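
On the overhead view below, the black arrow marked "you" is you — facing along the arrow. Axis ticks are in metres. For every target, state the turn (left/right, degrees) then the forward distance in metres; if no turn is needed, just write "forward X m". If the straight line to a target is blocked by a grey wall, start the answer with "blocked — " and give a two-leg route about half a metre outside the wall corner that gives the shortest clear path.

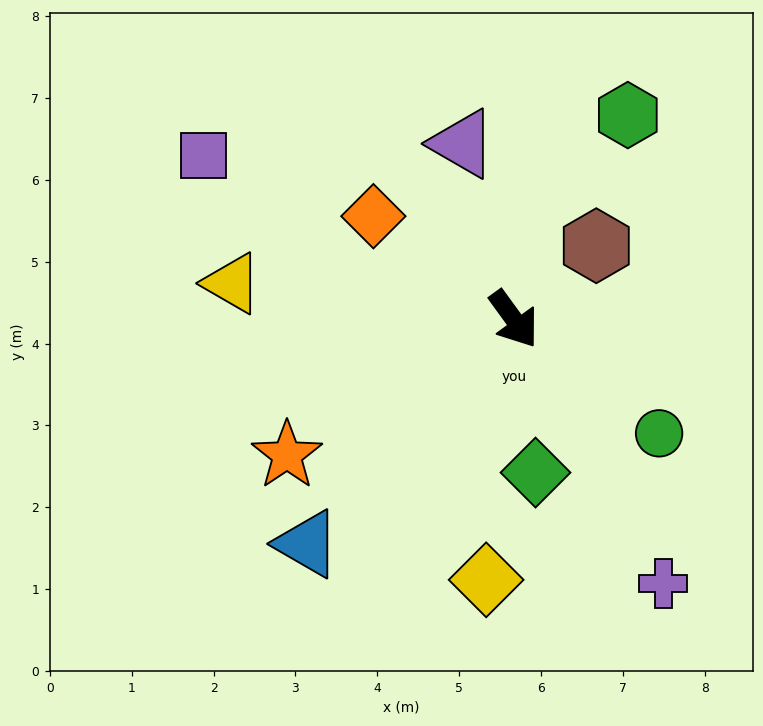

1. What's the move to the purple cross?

turn right 7°, forward 3.7 m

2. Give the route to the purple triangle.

turn left 160°, forward 2.2 m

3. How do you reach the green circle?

turn left 16°, forward 2.3 m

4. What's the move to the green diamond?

turn right 28°, forward 1.9 m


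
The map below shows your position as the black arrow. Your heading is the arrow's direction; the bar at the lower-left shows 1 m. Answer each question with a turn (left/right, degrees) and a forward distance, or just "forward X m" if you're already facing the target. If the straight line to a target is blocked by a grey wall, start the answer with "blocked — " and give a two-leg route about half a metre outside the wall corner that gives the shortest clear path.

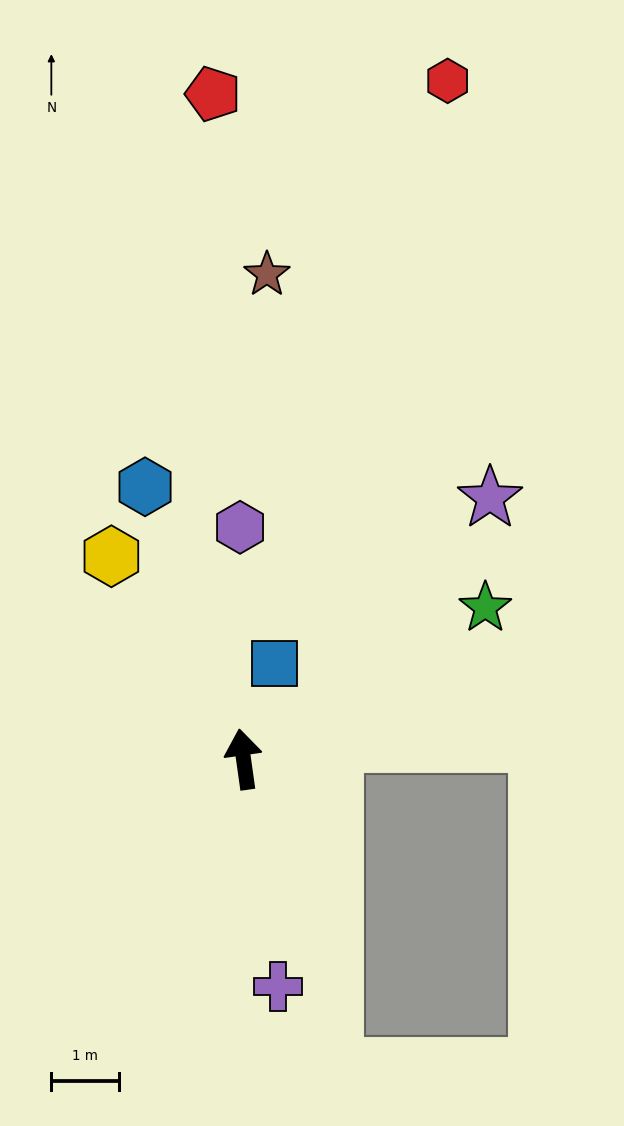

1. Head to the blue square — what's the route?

turn right 26°, forward 1.5 m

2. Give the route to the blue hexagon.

turn left 12°, forward 4.3 m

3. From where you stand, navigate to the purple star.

turn right 51°, forward 5.3 m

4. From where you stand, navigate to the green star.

turn right 66°, forward 4.2 m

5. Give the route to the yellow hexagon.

turn left 25°, forward 3.6 m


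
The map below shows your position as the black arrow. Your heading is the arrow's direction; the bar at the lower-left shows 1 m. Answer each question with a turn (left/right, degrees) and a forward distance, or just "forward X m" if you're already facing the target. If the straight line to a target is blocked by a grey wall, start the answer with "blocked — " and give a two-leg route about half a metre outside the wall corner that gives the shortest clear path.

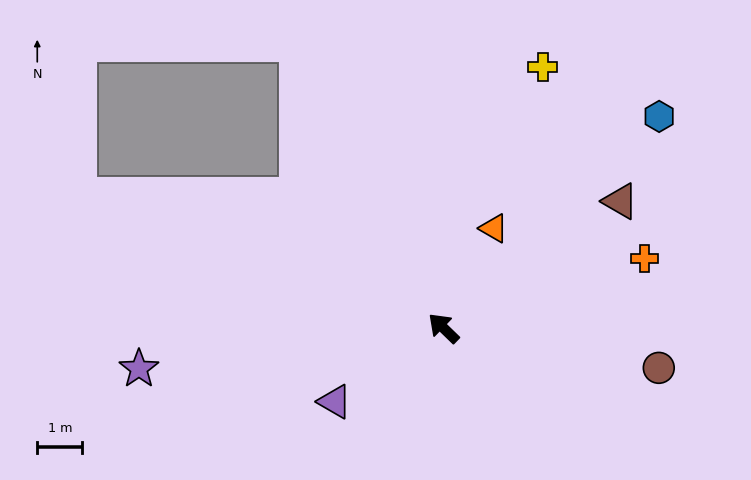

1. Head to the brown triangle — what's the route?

turn right 100°, forward 4.8 m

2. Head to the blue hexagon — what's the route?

turn right 91°, forward 6.7 m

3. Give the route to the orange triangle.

turn right 73°, forward 2.5 m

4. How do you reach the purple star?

turn left 52°, forward 6.8 m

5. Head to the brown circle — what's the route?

turn right 146°, forward 4.8 m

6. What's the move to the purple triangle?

turn left 78°, forward 2.9 m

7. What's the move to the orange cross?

turn right 117°, forward 4.7 m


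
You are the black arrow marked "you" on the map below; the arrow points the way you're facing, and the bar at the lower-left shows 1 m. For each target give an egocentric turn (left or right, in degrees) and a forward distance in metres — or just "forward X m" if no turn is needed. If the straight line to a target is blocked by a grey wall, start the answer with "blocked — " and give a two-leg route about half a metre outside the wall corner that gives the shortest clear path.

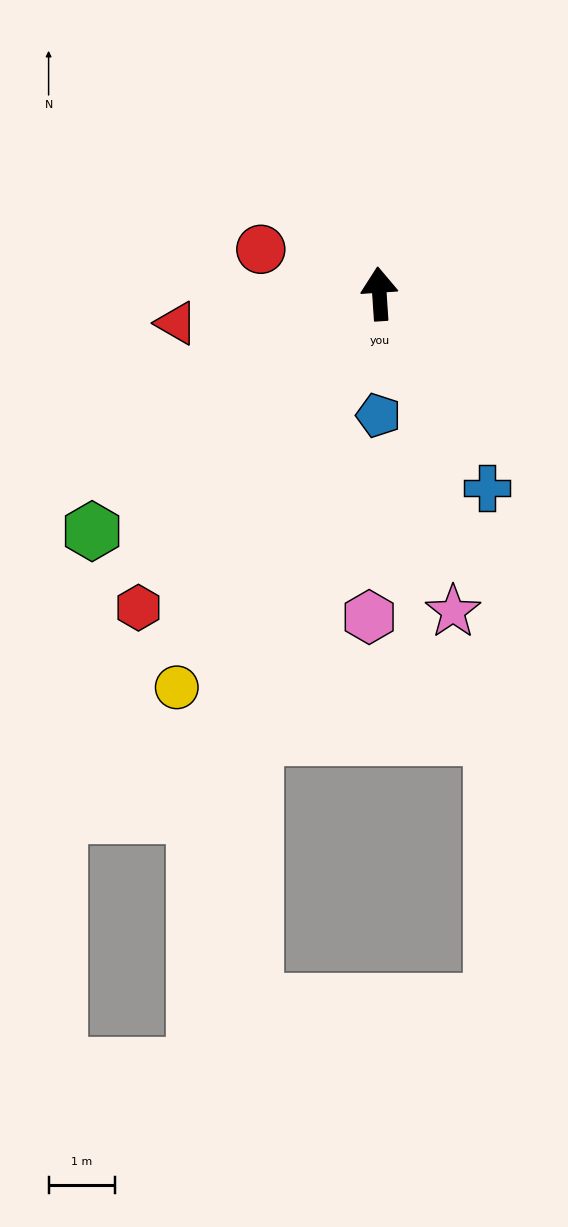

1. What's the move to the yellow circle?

turn left 149°, forward 6.7 m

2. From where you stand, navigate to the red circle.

turn left 66°, forward 1.9 m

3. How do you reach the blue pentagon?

turn left 176°, forward 1.8 m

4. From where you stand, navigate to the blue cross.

turn right 155°, forward 3.3 m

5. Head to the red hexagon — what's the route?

turn left 139°, forward 6.0 m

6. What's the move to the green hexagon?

turn left 126°, forward 5.6 m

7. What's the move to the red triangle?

turn left 94°, forward 3.1 m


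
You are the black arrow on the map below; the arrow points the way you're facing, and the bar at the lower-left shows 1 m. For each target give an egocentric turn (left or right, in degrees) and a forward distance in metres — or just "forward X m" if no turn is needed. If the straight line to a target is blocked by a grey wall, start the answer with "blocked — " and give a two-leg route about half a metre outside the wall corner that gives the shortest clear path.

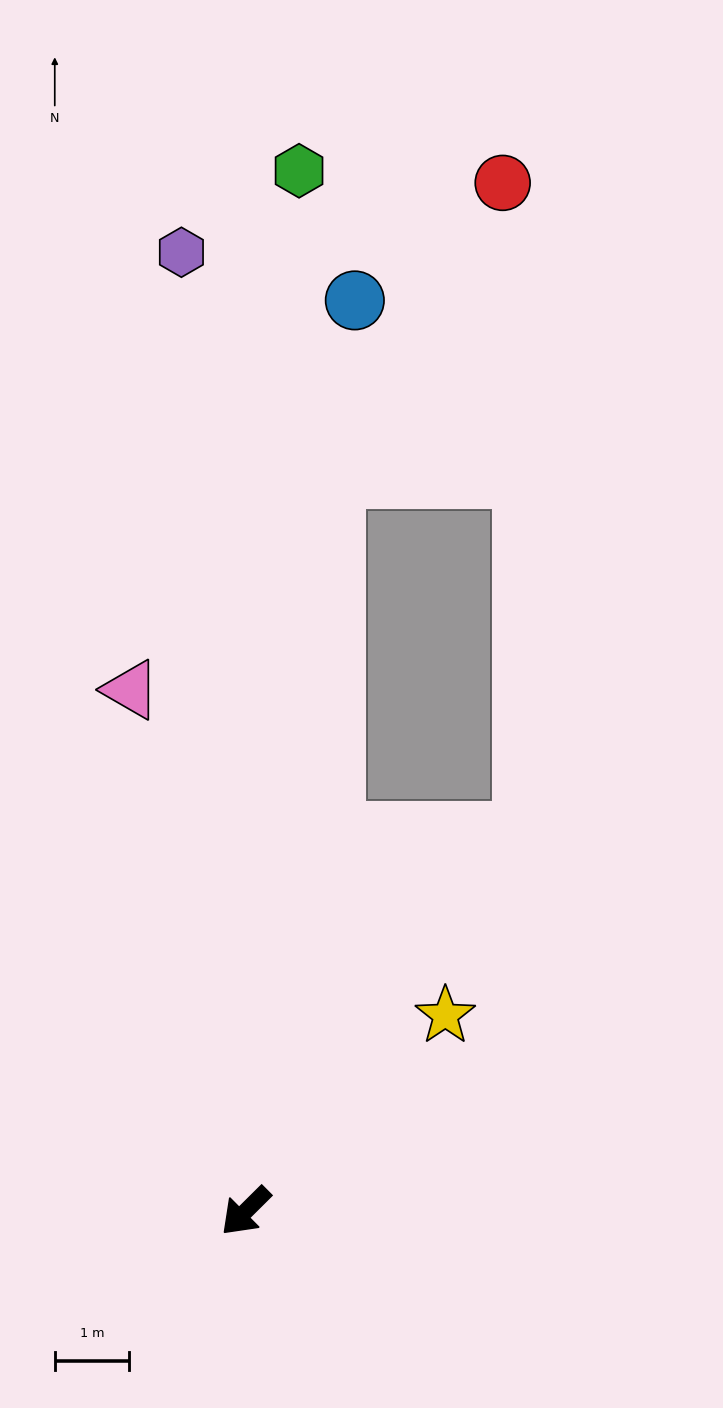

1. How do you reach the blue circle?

turn right 142°, forward 12.4 m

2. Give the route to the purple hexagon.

turn right 131°, forward 12.9 m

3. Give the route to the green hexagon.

turn right 138°, forward 14.0 m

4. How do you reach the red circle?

blocked — turn right 142°, forward 10.0 m, then turn right 23°, forward 4.6 m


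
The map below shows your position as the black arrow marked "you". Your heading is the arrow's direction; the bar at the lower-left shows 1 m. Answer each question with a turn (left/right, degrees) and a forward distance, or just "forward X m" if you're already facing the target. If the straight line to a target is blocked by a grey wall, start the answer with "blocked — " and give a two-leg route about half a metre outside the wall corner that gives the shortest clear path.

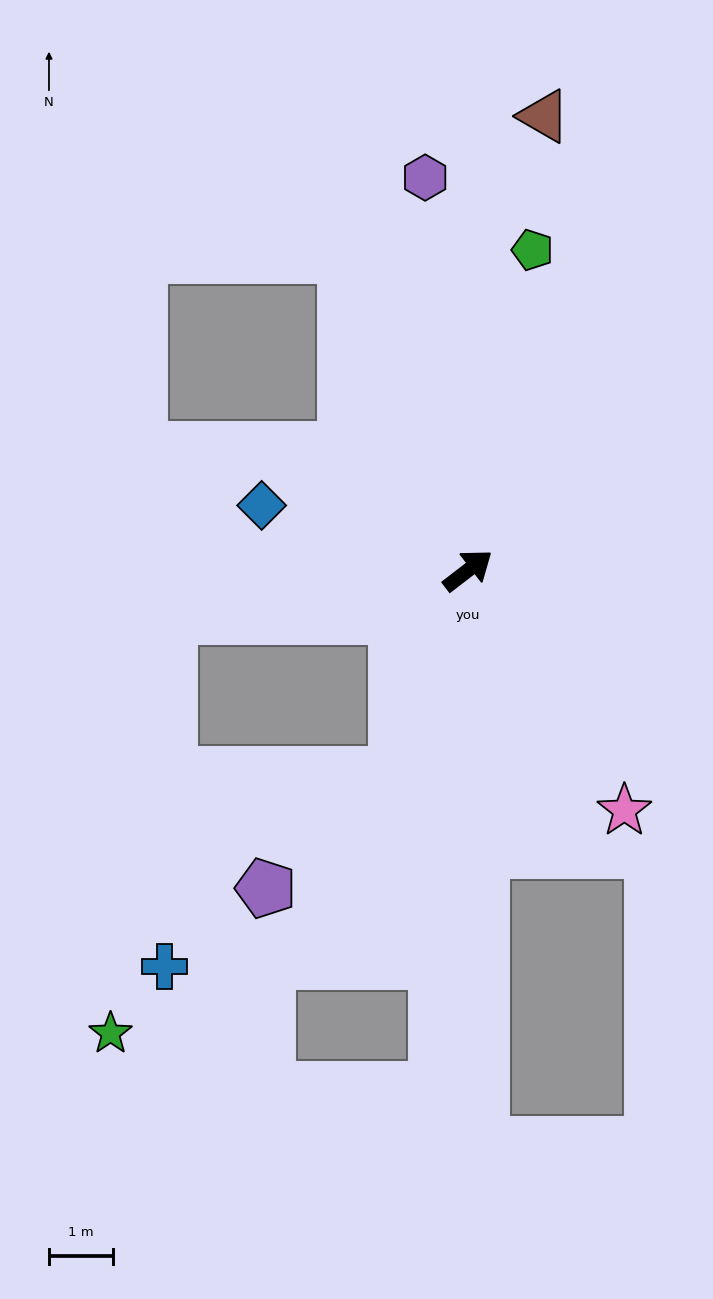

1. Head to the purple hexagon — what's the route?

turn left 59°, forward 6.2 m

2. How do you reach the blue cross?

blocked — turn left 151°, forward 4.7 m, then turn left 81°, forward 5.5 m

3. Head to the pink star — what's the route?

turn right 95°, forward 4.5 m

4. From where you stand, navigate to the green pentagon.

turn left 41°, forward 5.1 m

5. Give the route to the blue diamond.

turn left 125°, forward 3.4 m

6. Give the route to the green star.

blocked — turn left 151°, forward 4.7 m, then turn left 73°, forward 6.6 m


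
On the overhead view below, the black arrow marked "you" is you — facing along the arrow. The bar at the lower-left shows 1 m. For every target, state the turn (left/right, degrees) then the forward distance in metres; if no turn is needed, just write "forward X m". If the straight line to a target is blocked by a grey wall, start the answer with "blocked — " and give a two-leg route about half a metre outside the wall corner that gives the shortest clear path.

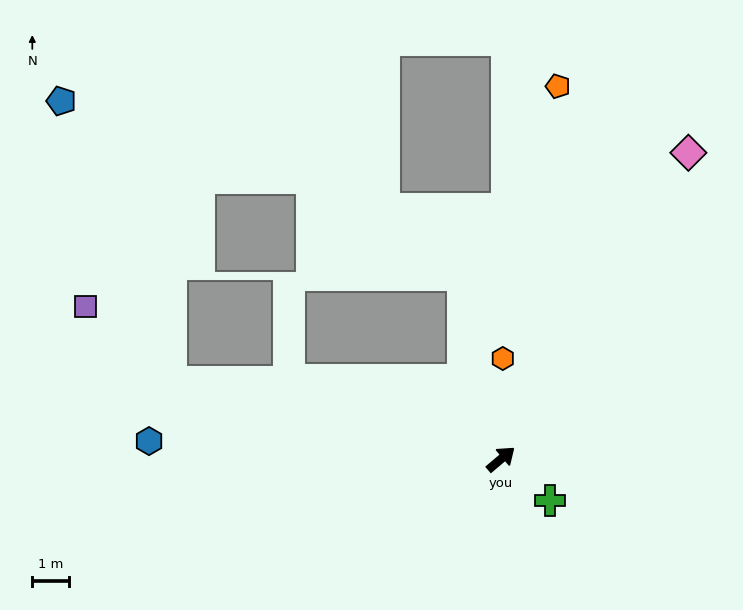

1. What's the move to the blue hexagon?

turn left 137°, forward 9.7 m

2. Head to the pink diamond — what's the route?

turn left 18°, forward 9.9 m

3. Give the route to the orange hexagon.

turn left 49°, forward 2.8 m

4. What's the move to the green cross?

turn right 81°, forward 1.8 m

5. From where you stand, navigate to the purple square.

blocked — turn left 127°, forward 9.3 m, then turn right 29°, forward 3.1 m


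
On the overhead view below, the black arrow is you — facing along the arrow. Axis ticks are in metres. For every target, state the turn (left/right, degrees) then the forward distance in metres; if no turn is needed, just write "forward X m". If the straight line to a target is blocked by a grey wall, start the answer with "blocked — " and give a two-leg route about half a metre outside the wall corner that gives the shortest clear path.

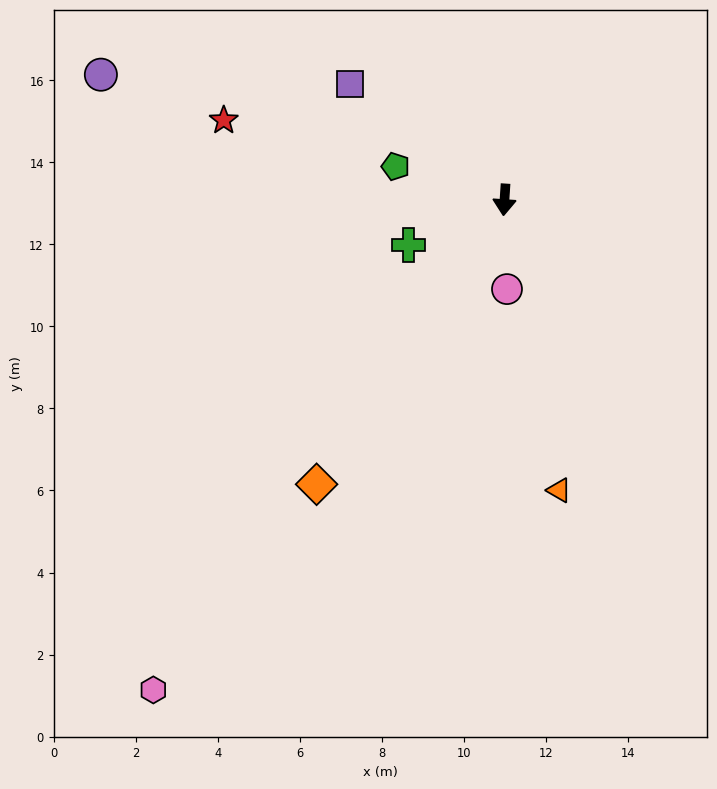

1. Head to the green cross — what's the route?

turn right 61°, forward 2.6 m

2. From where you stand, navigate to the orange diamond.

turn right 30°, forward 8.3 m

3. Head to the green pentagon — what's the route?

turn right 103°, forward 2.8 m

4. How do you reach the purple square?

turn right 123°, forward 4.7 m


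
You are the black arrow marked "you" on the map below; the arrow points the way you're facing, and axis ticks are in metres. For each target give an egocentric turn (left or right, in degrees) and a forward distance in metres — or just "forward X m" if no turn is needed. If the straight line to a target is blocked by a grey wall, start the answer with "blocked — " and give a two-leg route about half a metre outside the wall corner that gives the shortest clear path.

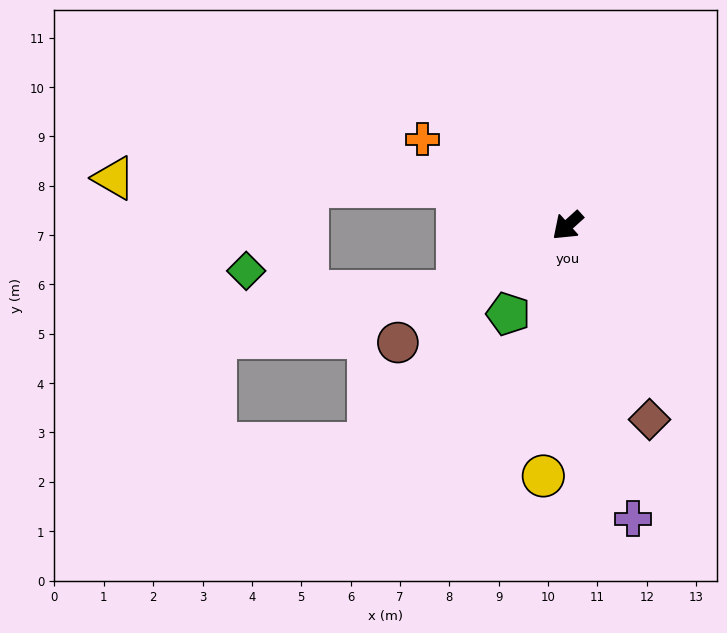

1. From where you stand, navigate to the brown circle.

turn right 8°, forward 4.2 m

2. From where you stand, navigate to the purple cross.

turn left 60°, forward 6.1 m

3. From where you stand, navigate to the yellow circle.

turn left 42°, forward 5.1 m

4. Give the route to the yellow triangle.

blocked — turn right 62°, forward 2.4 m, then turn left 18°, forward 7.0 m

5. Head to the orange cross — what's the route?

turn right 73°, forward 3.4 m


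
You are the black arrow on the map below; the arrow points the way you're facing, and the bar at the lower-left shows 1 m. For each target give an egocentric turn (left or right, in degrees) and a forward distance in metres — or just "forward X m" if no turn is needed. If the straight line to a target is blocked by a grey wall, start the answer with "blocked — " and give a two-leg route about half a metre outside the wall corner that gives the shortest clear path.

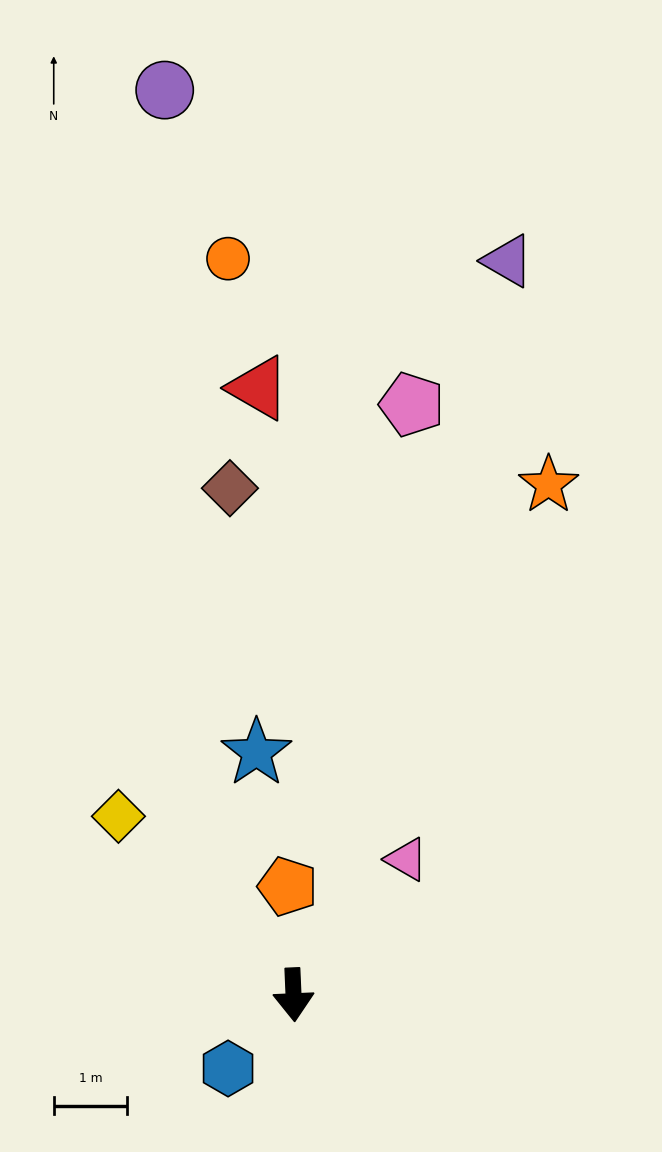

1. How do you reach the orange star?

turn left 151°, forward 7.8 m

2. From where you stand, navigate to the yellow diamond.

turn right 138°, forward 3.4 m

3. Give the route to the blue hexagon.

turn right 44°, forward 1.3 m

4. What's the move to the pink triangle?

turn left 138°, forward 2.4 m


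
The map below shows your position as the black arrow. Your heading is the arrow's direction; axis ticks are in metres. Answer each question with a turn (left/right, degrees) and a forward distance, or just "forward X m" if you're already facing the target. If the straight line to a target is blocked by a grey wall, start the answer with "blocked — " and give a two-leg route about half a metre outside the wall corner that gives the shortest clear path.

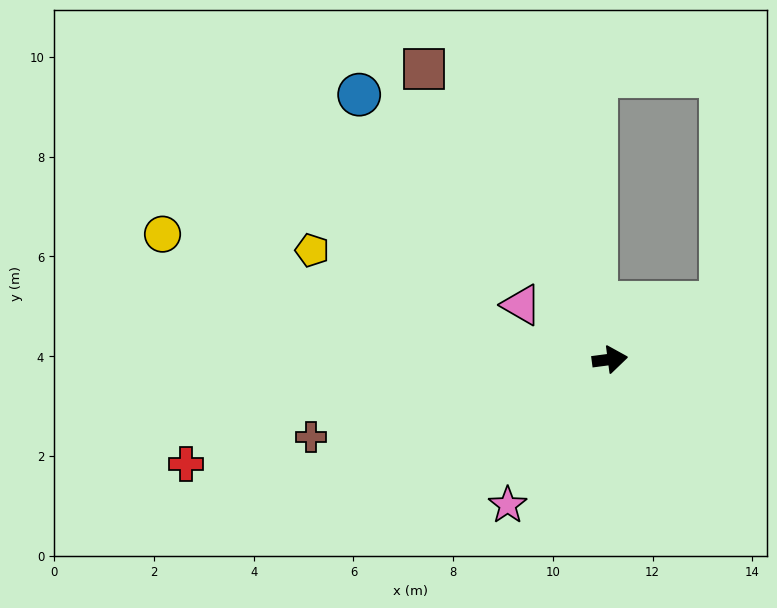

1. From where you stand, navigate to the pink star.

turn right 133°, forward 3.6 m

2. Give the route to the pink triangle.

turn left 141°, forward 2.1 m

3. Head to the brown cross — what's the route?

turn right 173°, forward 6.2 m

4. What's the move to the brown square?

turn left 115°, forward 6.9 m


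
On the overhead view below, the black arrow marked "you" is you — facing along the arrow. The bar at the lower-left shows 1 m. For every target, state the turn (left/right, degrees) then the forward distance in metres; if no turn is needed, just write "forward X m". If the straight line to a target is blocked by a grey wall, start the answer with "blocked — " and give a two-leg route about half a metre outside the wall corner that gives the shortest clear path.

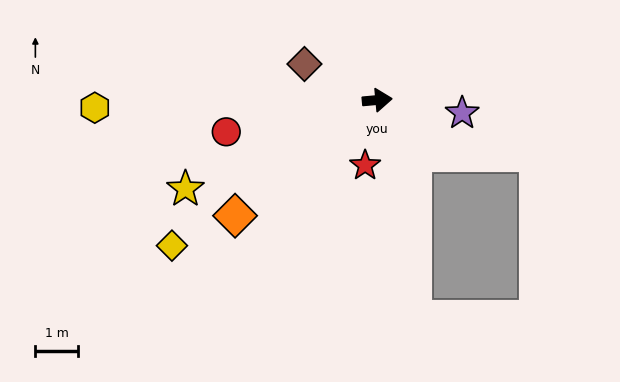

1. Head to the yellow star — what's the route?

turn right 160°, forward 5.0 m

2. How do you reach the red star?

turn right 106°, forward 1.6 m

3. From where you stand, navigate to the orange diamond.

turn right 146°, forward 4.3 m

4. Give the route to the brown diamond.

turn left 148°, forward 1.9 m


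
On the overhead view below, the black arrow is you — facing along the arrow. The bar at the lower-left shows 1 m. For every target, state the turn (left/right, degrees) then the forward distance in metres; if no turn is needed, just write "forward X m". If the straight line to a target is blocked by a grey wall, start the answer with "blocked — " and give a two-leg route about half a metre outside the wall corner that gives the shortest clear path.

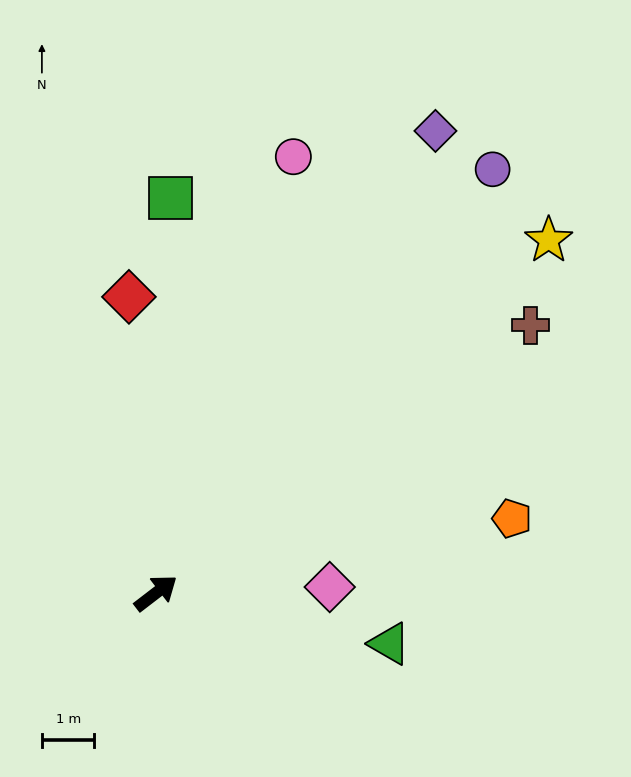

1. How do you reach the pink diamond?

turn right 36°, forward 3.3 m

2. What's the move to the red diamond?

turn left 58°, forward 5.7 m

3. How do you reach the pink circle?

turn left 35°, forward 8.7 m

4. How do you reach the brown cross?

forward 8.8 m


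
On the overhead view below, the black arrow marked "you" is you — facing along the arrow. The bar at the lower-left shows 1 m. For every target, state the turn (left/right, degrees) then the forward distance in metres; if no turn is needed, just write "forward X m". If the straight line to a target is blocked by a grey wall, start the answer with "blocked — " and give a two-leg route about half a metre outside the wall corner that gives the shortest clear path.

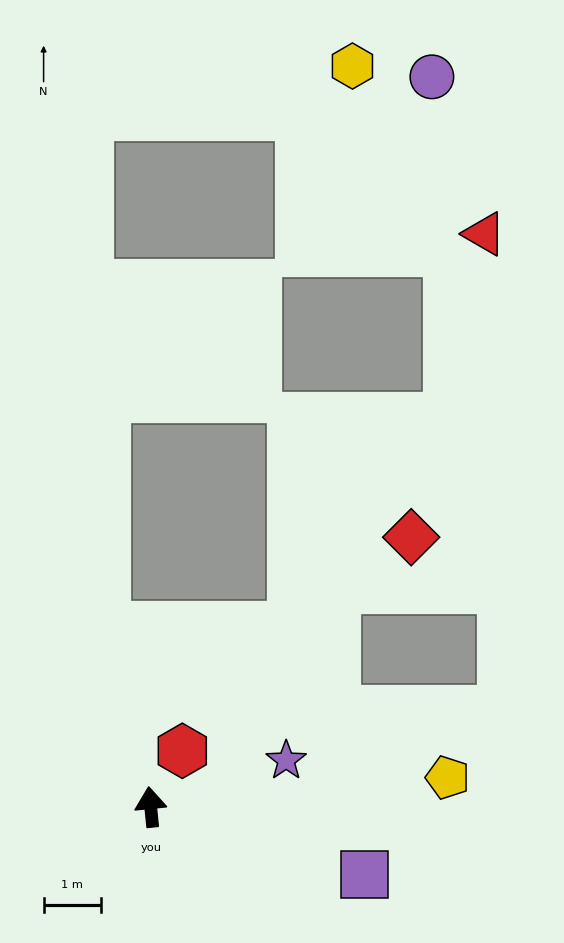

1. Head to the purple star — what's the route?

turn right 77°, forward 2.5 m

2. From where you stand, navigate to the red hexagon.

turn right 35°, forward 1.1 m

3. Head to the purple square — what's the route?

turn right 113°, forward 3.9 m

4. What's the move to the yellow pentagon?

turn right 90°, forward 5.2 m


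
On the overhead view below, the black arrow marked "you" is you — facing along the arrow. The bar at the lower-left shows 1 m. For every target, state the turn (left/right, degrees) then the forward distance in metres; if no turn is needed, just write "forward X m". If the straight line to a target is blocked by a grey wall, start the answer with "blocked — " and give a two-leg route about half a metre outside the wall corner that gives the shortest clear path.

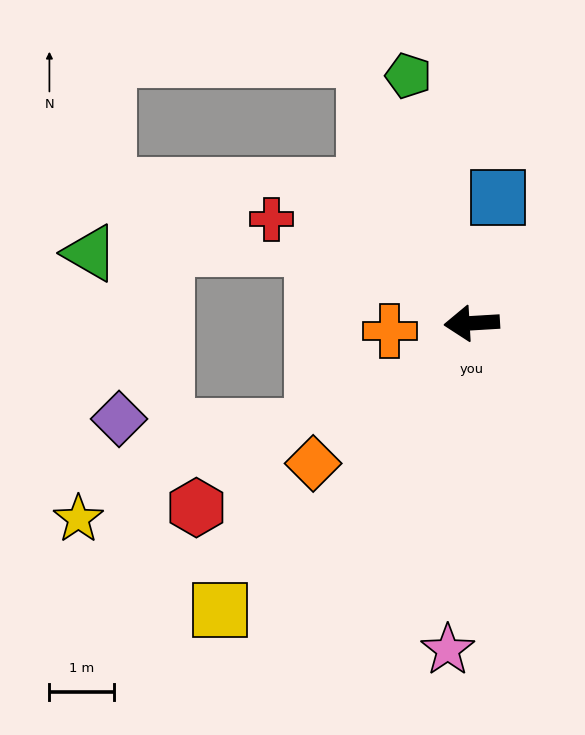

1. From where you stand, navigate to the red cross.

turn right 31°, forward 3.5 m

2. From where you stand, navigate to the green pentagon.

turn right 79°, forward 3.9 m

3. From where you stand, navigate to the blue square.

turn right 105°, forward 2.0 m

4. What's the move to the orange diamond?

turn left 38°, forward 3.3 m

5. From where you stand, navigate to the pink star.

turn left 82°, forward 5.0 m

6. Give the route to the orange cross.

turn left 2°, forward 1.3 m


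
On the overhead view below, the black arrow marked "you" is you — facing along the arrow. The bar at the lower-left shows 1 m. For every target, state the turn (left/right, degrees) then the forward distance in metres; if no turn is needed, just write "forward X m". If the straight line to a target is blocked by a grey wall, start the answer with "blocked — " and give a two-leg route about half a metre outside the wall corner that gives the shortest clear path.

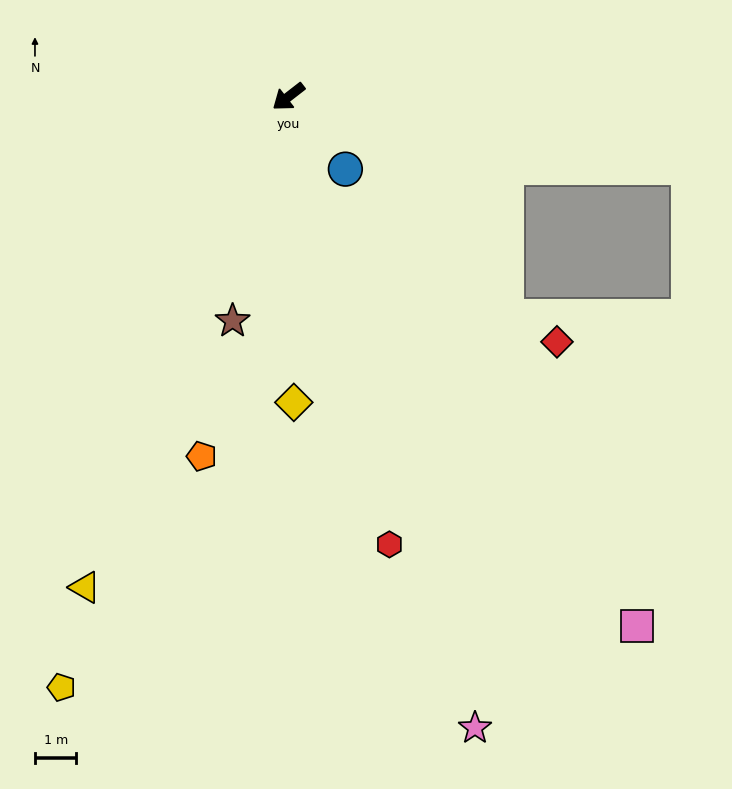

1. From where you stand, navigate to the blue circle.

turn left 90°, forward 2.2 m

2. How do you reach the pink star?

turn left 69°, forward 15.9 m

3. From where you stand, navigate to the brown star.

turn left 38°, forward 5.6 m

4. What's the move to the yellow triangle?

turn left 30°, forward 12.8 m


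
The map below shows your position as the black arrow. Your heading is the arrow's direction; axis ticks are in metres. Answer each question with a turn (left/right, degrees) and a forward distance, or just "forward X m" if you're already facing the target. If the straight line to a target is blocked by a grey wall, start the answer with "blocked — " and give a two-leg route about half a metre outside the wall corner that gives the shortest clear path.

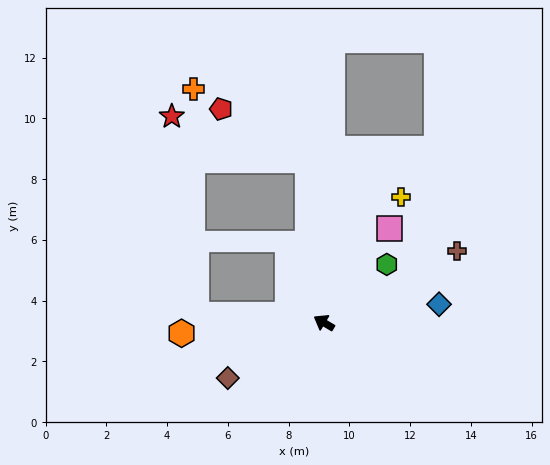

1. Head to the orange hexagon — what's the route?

turn left 35°, forward 4.7 m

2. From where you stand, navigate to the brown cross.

turn right 121°, forward 5.0 m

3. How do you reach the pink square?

turn right 94°, forward 3.8 m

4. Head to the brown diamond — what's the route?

turn left 61°, forward 3.7 m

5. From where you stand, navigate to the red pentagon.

blocked — turn right 54°, forward 5.4 m, then turn left 54°, forward 3.3 m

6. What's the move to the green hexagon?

turn right 106°, forward 2.8 m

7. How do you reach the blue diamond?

turn right 140°, forward 3.8 m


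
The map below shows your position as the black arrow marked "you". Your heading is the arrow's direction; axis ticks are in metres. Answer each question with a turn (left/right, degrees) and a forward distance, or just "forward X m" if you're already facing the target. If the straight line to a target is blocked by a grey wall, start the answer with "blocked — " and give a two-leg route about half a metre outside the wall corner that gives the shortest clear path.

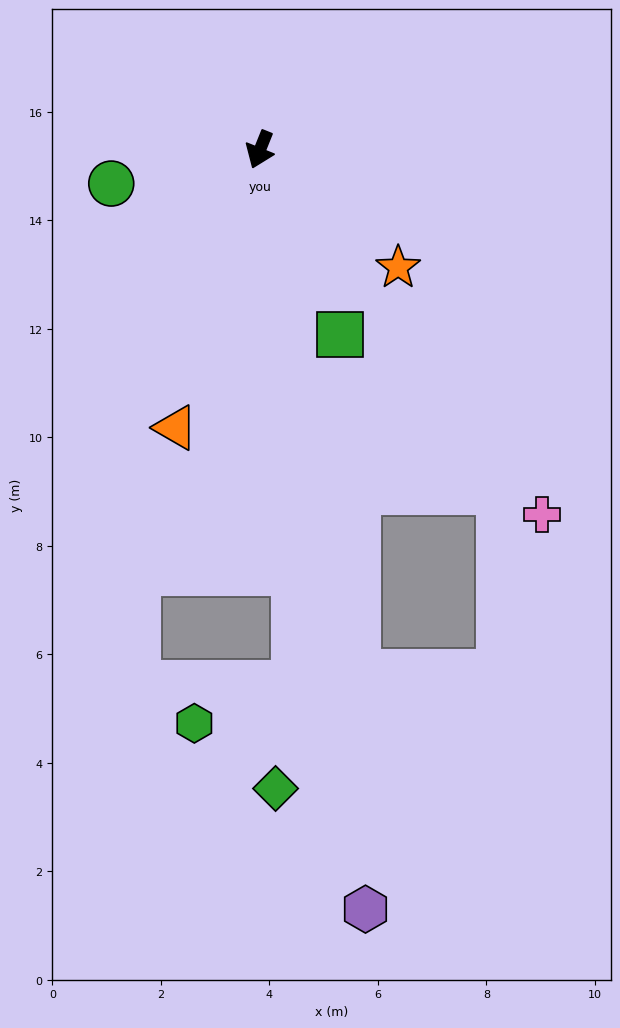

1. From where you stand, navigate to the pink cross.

turn left 60°, forward 8.5 m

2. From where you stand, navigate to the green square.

turn left 45°, forward 3.7 m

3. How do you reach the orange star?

turn left 71°, forward 3.3 m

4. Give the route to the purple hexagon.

turn left 30°, forward 14.1 m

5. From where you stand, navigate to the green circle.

turn right 55°, forward 2.8 m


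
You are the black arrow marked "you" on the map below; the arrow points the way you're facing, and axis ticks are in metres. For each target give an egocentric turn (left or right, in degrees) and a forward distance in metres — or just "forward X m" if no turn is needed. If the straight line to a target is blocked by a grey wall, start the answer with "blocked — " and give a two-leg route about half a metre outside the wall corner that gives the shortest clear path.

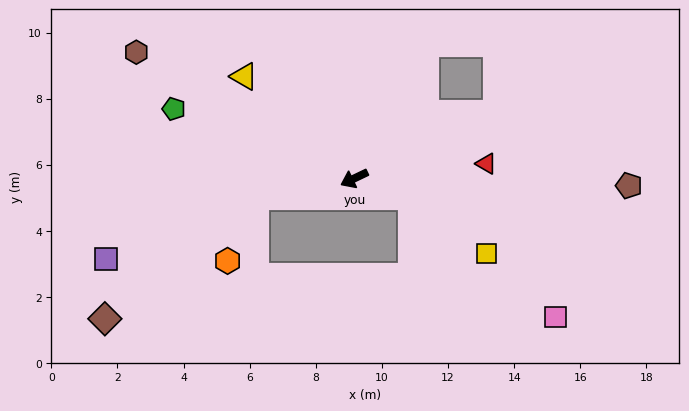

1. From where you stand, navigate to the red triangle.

turn left 161°, forward 4.0 m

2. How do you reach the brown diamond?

blocked — turn right 15°, forward 3.1 m, then turn left 29°, forward 5.9 m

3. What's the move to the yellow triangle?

turn right 68°, forward 4.5 m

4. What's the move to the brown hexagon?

turn right 56°, forward 7.6 m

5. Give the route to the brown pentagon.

turn left 153°, forward 8.3 m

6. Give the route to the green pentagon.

turn right 47°, forward 5.9 m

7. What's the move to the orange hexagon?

blocked — turn right 15°, forward 3.1 m, then turn left 57°, forward 2.1 m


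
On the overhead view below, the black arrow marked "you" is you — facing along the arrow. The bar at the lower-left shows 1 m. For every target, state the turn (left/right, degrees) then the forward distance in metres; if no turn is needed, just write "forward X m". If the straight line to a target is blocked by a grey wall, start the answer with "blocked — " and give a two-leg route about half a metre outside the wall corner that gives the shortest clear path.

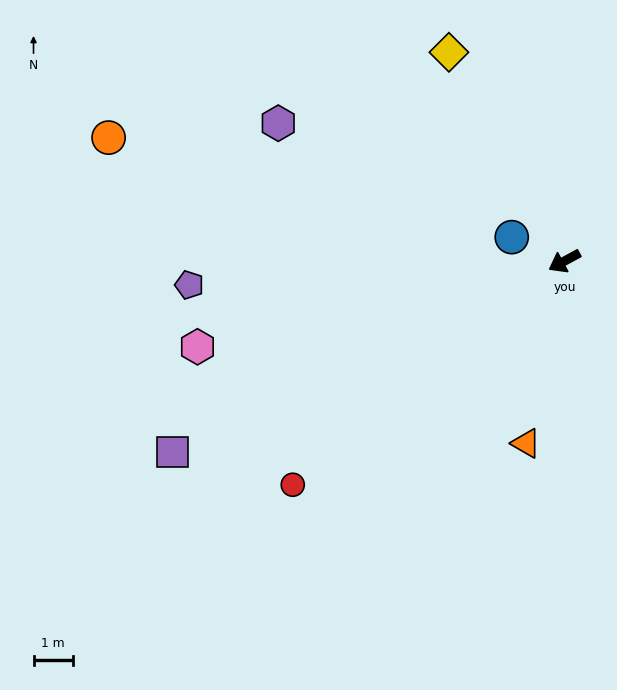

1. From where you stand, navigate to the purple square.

turn right 3°, forward 11.0 m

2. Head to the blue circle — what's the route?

turn right 53°, forward 1.5 m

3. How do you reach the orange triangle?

turn left 50°, forward 4.7 m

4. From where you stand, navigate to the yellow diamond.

turn right 90°, forward 6.0 m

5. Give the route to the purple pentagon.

turn right 25°, forward 9.5 m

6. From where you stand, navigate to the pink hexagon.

turn right 15°, forward 9.5 m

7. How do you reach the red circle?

turn left 11°, forward 8.9 m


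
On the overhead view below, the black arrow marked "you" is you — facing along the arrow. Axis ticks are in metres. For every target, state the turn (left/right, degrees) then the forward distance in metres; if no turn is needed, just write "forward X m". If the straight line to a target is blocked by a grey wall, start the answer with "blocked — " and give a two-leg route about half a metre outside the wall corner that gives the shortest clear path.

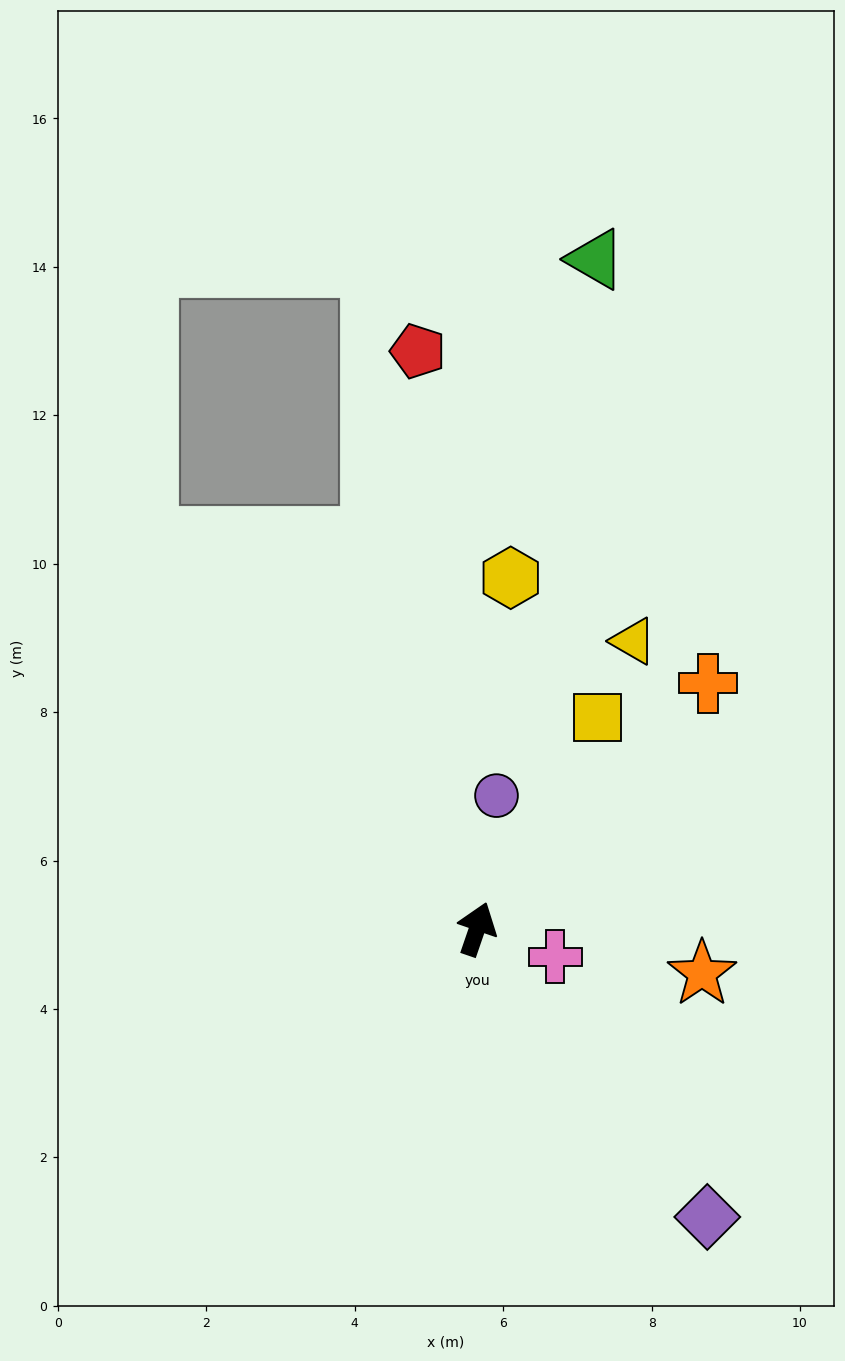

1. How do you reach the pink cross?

turn right 90°, forward 1.1 m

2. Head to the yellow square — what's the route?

turn right 11°, forward 3.3 m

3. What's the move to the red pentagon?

turn left 25°, forward 7.8 m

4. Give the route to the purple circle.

turn left 11°, forward 1.8 m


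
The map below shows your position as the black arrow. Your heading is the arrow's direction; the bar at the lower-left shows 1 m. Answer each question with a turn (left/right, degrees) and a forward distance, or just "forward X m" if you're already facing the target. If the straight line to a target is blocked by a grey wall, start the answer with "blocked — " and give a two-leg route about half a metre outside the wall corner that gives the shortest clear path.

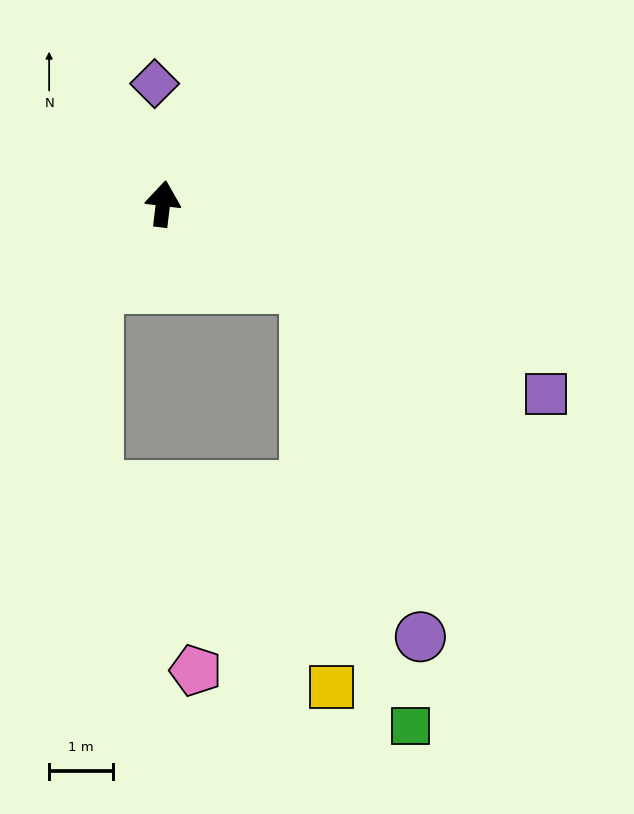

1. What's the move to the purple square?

turn right 110°, forward 6.7 m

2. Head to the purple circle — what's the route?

blocked — turn right 113°, forward 2.6 m, then turn right 42°, forward 5.7 m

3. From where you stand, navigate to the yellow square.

blocked — turn right 113°, forward 2.6 m, then turn right 57°, forward 6.3 m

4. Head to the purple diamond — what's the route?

turn left 11°, forward 1.9 m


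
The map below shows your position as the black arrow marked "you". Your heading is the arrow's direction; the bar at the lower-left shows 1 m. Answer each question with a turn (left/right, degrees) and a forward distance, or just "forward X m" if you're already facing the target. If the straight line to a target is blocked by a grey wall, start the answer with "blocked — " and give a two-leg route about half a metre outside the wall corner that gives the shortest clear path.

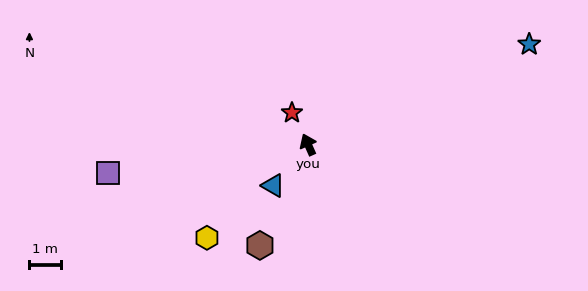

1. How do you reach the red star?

turn left 3°, forward 1.1 m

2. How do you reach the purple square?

turn left 74°, forward 6.5 m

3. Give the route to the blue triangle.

turn left 116°, forward 1.7 m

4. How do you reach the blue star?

turn right 90°, forward 7.8 m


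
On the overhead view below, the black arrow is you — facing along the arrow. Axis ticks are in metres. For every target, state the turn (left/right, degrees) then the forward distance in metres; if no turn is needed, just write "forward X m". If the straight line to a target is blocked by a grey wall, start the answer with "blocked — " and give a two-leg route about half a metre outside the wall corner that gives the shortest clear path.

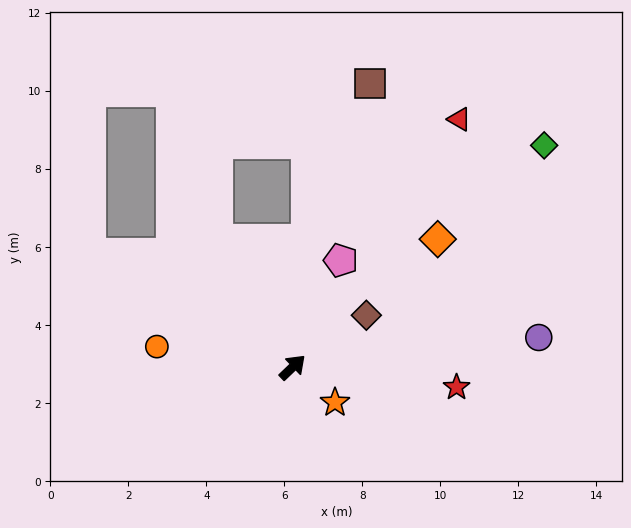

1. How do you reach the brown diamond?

turn right 9°, forward 2.3 m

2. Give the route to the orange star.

turn right 84°, forward 1.4 m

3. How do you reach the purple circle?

turn right 37°, forward 6.4 m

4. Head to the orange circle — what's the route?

turn left 128°, forward 3.5 m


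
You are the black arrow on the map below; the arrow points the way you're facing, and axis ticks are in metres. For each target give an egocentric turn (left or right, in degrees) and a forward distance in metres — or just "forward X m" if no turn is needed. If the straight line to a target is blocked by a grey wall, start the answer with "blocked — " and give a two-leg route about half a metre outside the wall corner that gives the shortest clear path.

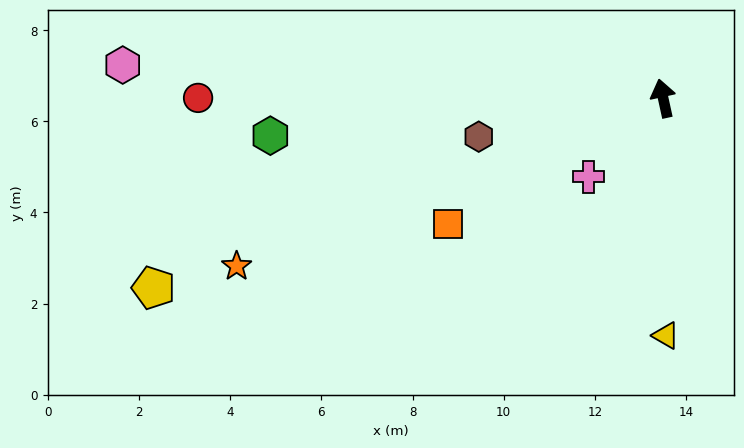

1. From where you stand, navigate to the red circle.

turn left 78°, forward 10.2 m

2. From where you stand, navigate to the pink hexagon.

turn left 74°, forward 11.9 m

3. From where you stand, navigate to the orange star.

turn left 99°, forward 10.1 m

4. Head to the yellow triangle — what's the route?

turn left 168°, forward 5.2 m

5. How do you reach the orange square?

turn left 108°, forward 5.5 m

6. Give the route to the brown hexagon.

turn left 89°, forward 4.1 m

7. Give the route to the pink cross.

turn left 124°, forward 2.4 m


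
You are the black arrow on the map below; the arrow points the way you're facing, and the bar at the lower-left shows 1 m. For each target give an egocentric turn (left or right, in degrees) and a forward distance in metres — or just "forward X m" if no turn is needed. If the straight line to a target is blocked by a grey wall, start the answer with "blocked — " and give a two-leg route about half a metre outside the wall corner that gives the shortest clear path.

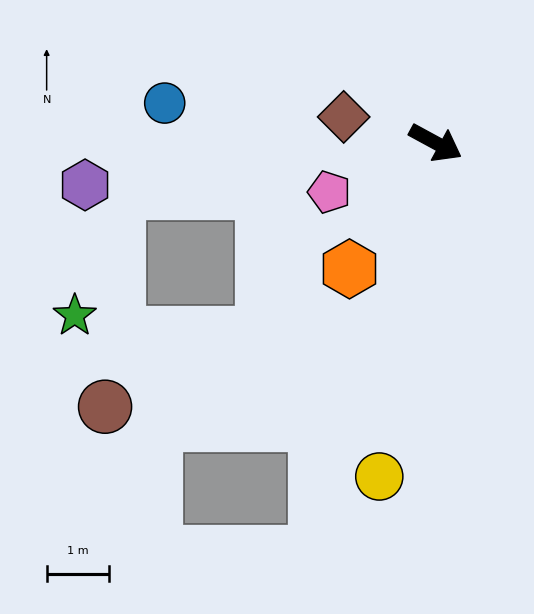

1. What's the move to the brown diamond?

turn right 167°, forward 1.5 m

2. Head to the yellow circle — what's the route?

turn right 71°, forward 5.4 m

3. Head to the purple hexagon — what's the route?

turn right 145°, forward 5.6 m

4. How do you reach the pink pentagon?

turn right 127°, forward 1.9 m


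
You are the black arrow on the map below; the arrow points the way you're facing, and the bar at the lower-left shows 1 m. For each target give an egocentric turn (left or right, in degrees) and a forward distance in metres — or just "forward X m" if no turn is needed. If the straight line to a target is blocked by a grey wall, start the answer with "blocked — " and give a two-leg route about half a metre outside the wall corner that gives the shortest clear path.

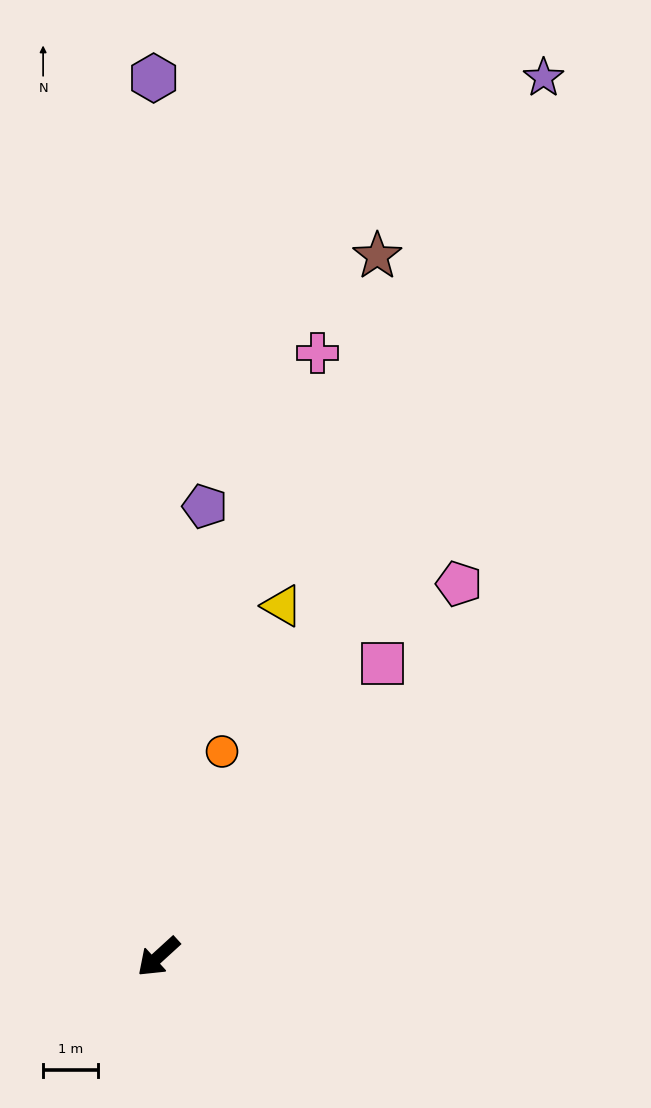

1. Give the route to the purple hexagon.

turn right 132°, forward 16.1 m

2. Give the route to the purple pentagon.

turn right 138°, forward 8.3 m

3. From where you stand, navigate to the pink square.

turn right 170°, forward 6.8 m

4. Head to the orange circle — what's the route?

turn right 150°, forward 3.9 m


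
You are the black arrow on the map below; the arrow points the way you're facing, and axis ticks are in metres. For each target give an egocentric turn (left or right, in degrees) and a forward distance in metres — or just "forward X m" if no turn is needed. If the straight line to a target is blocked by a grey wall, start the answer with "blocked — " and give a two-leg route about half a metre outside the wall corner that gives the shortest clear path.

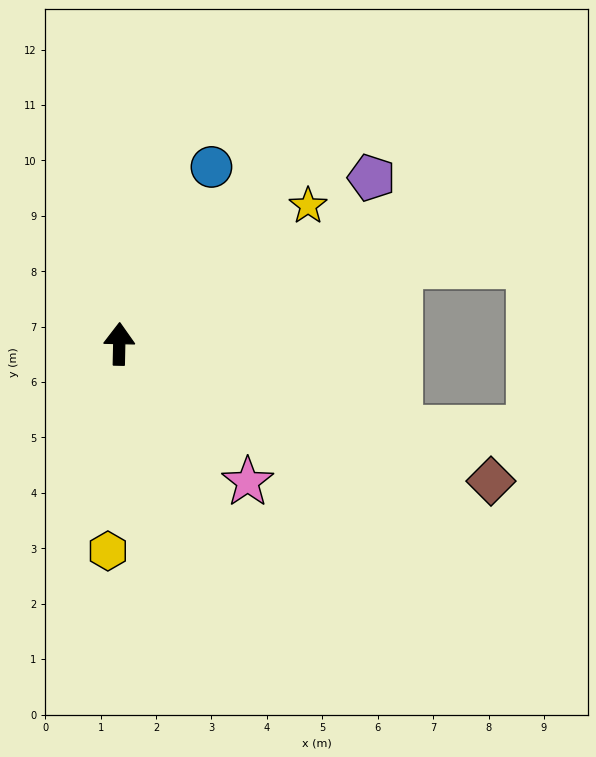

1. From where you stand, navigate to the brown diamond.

turn right 109°, forward 7.2 m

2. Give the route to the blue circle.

turn right 26°, forward 3.6 m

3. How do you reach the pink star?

turn right 136°, forward 3.4 m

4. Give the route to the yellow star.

turn right 53°, forward 4.2 m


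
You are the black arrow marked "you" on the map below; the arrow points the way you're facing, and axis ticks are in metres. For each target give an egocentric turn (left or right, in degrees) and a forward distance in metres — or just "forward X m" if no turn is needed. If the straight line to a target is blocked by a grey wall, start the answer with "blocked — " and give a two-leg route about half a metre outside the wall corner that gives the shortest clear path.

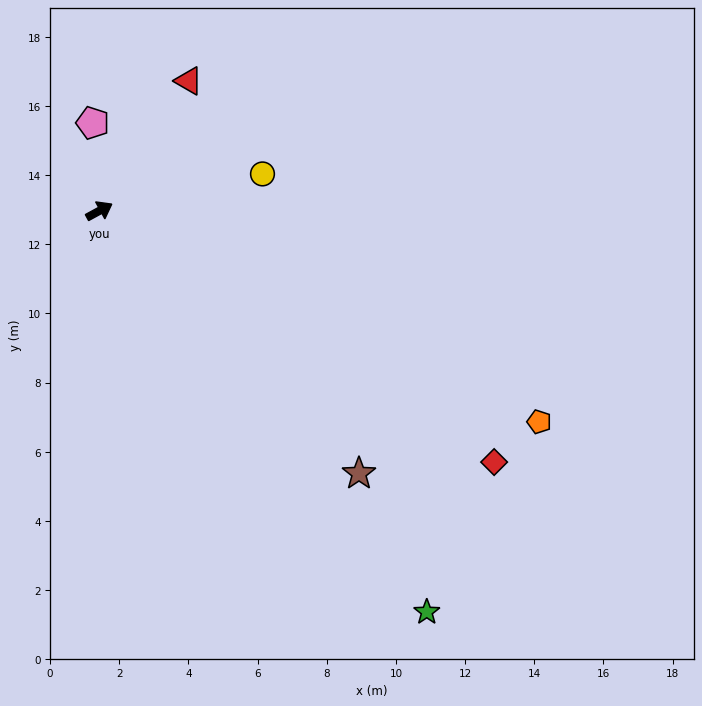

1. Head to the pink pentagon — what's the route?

turn left 66°, forward 2.6 m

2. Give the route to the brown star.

turn right 74°, forward 10.7 m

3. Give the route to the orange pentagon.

turn right 54°, forward 14.1 m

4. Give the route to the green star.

turn right 79°, forward 15.0 m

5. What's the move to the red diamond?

turn right 61°, forward 13.5 m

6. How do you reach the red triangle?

turn left 27°, forward 4.6 m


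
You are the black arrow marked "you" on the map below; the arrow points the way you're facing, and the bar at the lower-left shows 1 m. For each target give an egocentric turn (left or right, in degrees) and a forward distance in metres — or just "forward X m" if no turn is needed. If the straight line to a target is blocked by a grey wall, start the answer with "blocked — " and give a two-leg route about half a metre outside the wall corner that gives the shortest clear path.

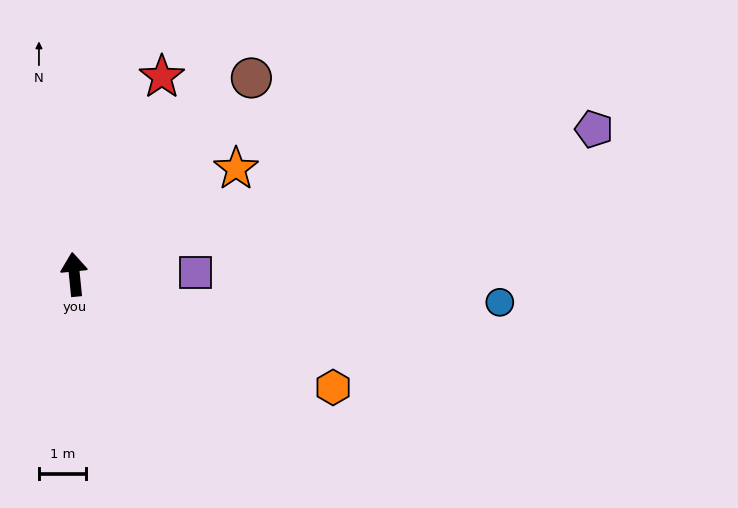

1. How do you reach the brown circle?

turn right 48°, forward 5.6 m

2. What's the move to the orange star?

turn right 63°, forward 4.1 m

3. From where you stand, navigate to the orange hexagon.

turn right 119°, forward 6.0 m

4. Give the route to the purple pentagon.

turn right 80°, forward 11.4 m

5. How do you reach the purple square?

turn right 95°, forward 2.5 m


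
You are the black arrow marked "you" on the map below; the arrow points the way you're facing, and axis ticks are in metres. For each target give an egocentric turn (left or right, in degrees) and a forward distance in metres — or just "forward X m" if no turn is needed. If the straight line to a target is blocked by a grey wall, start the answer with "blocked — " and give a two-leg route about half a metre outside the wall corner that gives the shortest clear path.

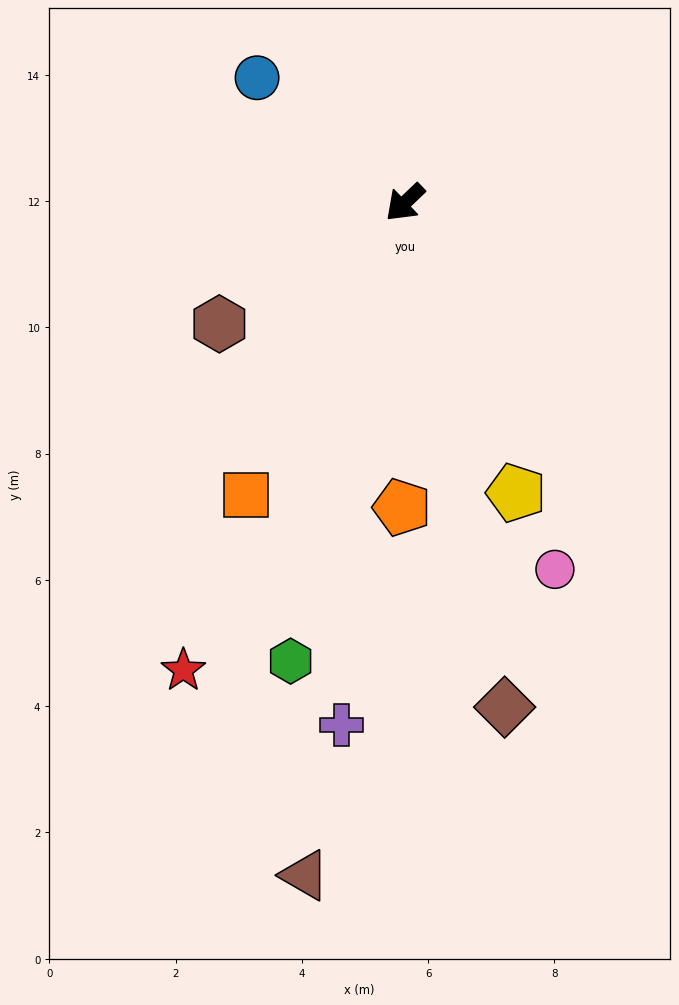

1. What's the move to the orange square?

turn left 18°, forward 5.3 m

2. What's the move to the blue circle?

turn right 84°, forward 3.1 m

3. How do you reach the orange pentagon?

turn left 46°, forward 4.8 m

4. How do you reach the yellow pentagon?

turn left 67°, forward 4.9 m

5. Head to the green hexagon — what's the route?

turn left 32°, forward 7.5 m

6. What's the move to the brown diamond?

turn left 58°, forward 8.1 m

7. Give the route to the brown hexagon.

turn right 11°, forward 3.5 m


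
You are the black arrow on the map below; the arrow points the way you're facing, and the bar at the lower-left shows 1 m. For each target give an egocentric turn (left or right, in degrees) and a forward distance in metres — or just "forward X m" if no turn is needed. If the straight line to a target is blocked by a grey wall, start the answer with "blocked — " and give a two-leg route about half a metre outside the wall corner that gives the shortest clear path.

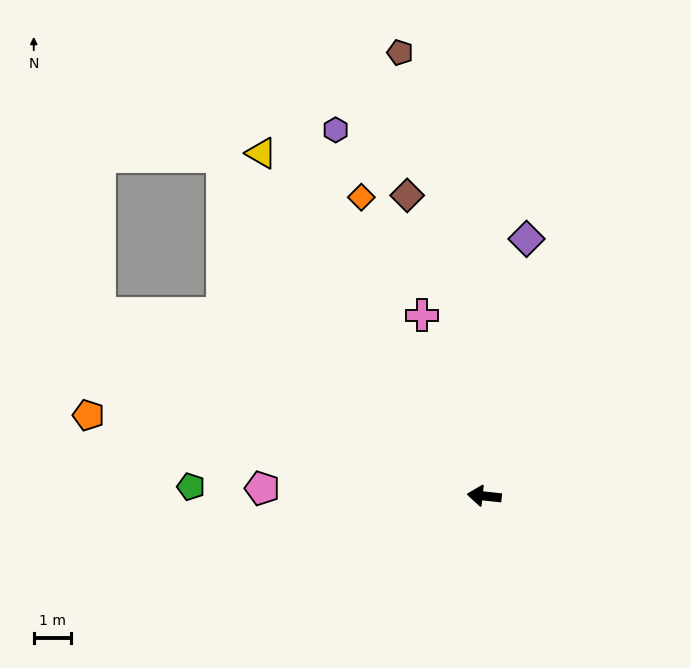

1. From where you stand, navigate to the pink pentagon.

turn left 4°, forward 5.9 m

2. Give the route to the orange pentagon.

turn right 5°, forward 10.7 m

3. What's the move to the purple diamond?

turn right 93°, forward 6.9 m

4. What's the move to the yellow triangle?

turn right 51°, forward 10.9 m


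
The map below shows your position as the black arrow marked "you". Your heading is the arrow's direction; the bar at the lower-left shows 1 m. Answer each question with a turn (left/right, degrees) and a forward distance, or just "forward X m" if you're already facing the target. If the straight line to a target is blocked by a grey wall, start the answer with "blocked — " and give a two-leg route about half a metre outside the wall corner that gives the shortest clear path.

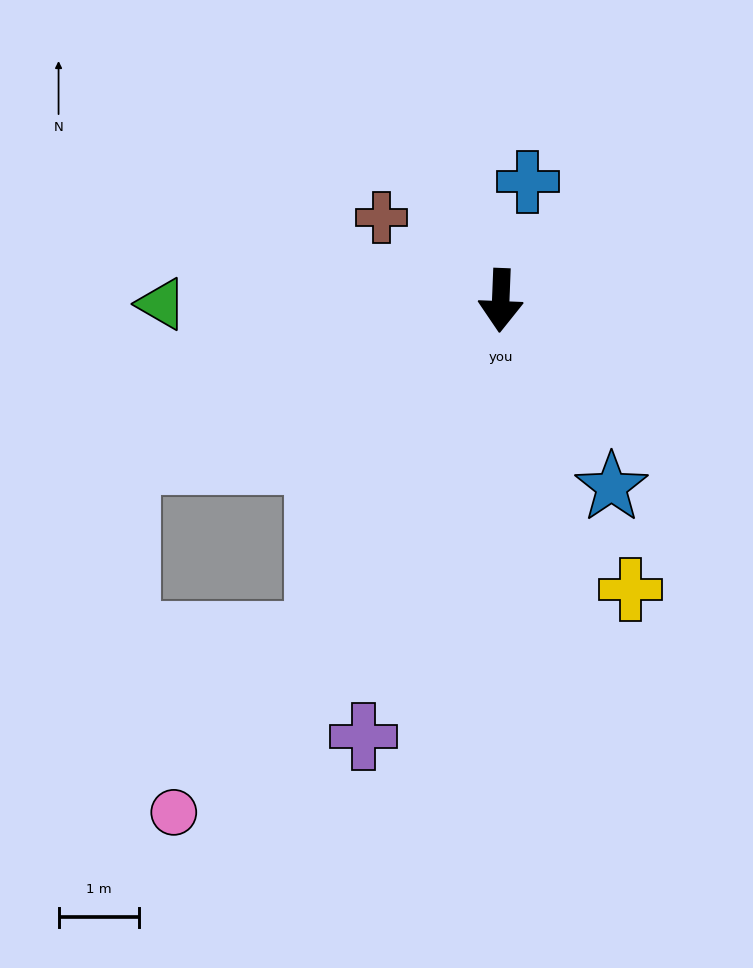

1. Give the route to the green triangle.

turn right 87°, forward 4.2 m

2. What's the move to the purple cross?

turn right 15°, forward 5.7 m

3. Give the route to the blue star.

turn left 33°, forward 2.7 m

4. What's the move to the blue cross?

turn left 169°, forward 1.5 m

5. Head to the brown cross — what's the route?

turn right 123°, forward 1.8 m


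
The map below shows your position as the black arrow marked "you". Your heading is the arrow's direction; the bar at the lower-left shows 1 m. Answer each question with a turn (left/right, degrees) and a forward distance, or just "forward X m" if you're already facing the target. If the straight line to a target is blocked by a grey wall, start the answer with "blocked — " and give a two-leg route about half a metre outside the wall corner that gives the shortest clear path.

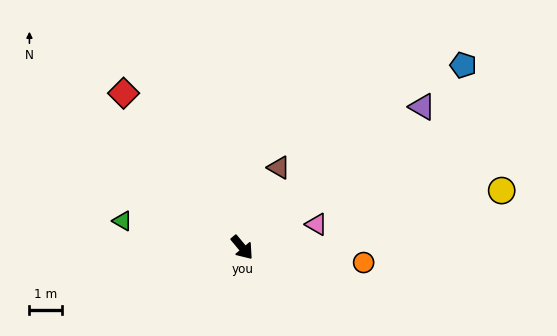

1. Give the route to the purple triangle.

turn left 88°, forward 6.9 m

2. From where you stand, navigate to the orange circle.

turn left 43°, forward 3.7 m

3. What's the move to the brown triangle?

turn left 115°, forward 2.7 m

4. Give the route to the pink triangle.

turn left 67°, forward 2.4 m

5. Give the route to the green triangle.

turn right 142°, forward 3.7 m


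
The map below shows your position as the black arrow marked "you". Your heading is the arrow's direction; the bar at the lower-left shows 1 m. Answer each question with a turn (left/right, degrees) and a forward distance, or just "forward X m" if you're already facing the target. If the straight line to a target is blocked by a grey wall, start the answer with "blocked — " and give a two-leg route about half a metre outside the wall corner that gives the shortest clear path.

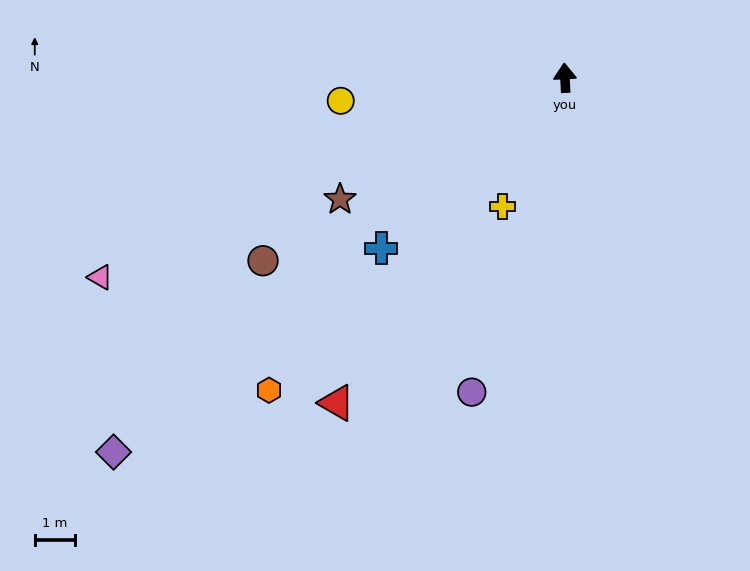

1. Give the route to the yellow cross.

turn left 151°, forward 3.5 m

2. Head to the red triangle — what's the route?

turn left 142°, forward 9.8 m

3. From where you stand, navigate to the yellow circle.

turn left 93°, forward 5.6 m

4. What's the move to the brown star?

turn left 115°, forward 6.3 m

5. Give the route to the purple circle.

turn left 161°, forward 8.1 m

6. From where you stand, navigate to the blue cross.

turn left 130°, forward 6.2 m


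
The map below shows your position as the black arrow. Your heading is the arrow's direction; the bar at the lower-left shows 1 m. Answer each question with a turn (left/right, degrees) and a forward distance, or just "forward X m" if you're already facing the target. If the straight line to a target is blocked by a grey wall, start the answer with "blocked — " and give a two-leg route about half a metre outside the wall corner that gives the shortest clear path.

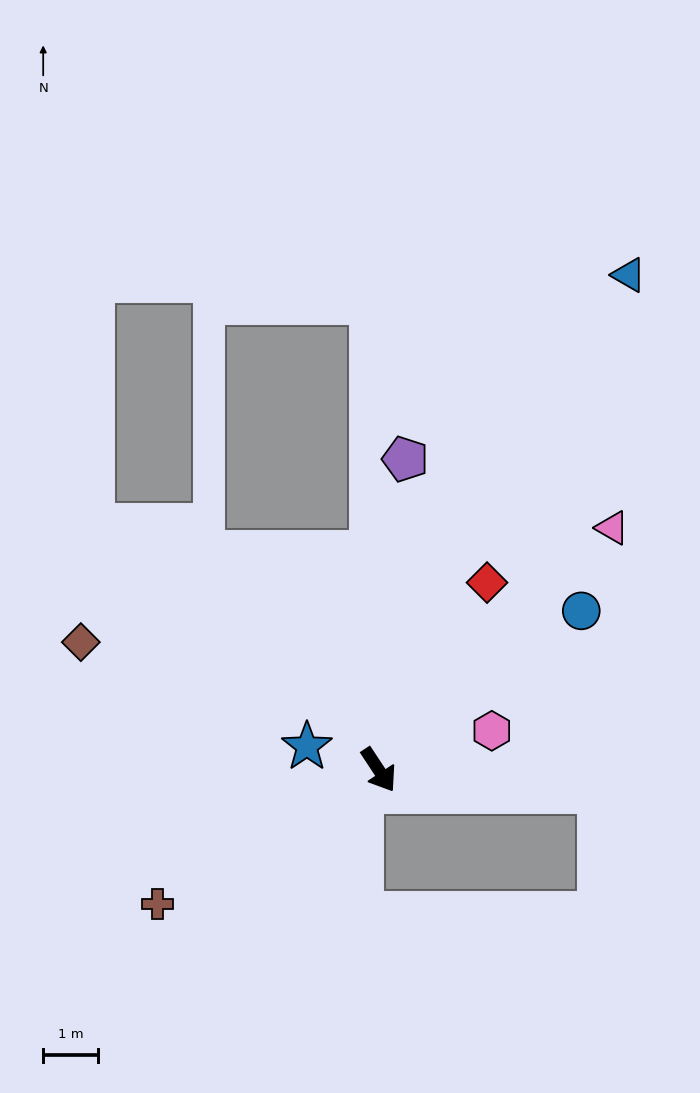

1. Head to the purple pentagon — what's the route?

turn left 142°, forward 5.7 m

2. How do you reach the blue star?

turn right 141°, forward 1.4 m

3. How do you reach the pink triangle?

turn left 103°, forward 6.2 m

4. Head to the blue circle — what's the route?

turn left 95°, forward 4.7 m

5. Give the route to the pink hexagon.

turn left 76°, forward 2.2 m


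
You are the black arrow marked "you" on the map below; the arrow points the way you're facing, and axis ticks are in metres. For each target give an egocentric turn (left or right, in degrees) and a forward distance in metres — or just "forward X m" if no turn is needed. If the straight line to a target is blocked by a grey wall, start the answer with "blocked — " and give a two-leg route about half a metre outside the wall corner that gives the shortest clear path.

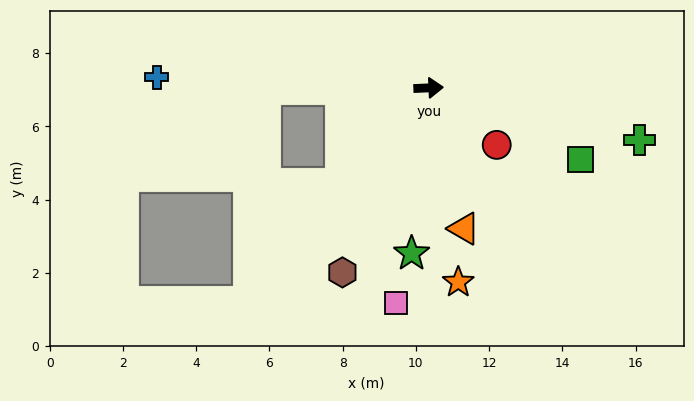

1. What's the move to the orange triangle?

turn right 78°, forward 4.0 m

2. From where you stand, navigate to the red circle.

turn right 42°, forward 2.4 m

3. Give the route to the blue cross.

turn left 175°, forward 7.4 m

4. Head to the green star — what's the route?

turn right 98°, forward 4.5 m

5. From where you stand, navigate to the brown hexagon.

turn right 117°, forward 5.6 m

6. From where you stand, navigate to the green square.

turn right 28°, forward 4.6 m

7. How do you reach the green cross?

turn right 16°, forward 5.9 m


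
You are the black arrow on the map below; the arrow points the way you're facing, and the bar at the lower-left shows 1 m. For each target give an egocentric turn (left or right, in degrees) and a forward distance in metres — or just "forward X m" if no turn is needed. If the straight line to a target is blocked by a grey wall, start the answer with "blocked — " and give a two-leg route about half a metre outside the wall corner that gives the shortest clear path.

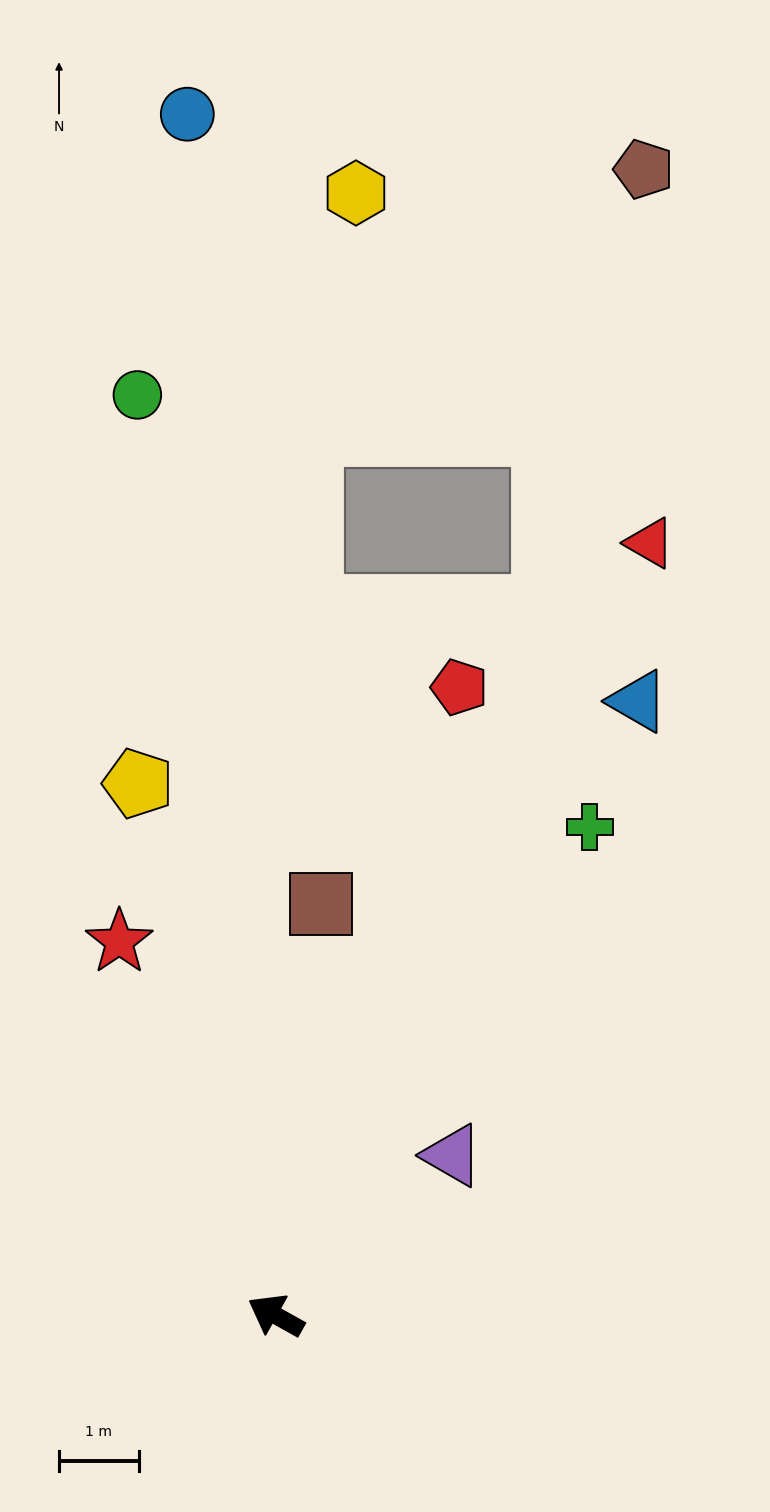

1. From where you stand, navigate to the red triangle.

turn right 87°, forward 10.8 m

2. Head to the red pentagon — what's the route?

turn right 77°, forward 8.2 m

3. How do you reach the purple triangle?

turn right 109°, forward 3.0 m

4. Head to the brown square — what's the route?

turn right 67°, forward 5.2 m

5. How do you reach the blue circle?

turn right 57°, forward 15.1 m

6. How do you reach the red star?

turn right 38°, forward 5.1 m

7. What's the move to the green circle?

turn right 52°, forward 11.7 m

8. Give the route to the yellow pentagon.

turn right 46°, forward 6.9 m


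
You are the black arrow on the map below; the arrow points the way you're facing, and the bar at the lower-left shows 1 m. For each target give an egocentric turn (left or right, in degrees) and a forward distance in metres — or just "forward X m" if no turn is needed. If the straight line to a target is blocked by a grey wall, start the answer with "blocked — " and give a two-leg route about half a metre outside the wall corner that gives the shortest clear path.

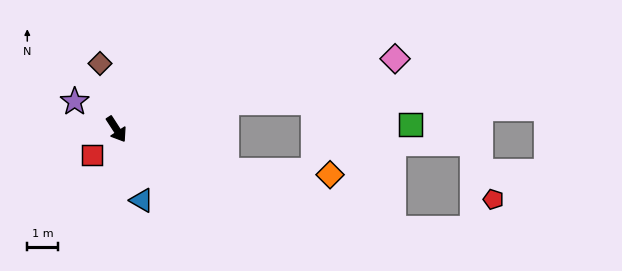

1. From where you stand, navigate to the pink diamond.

turn left 71°, forward 9.4 m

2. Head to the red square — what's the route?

turn right 77°, forward 1.2 m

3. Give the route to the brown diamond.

turn left 161°, forward 2.2 m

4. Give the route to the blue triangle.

turn right 13°, forward 2.5 m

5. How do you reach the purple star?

turn right 157°, forward 1.6 m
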